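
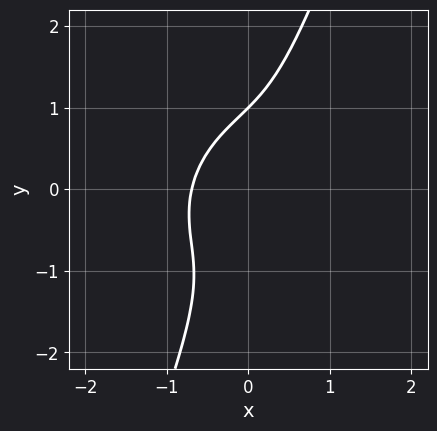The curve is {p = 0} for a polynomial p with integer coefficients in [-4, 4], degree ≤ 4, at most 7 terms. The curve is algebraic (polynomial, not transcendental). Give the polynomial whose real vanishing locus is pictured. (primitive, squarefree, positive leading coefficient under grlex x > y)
3*x^3 - 2*x^2*y + 3*x*y^2 - y^3 + 1

First, deg p = 3.
Next, observable constraints: it meets the y-axis at y = 1 (among the integer gridlines).
Finally, putting this together gives p.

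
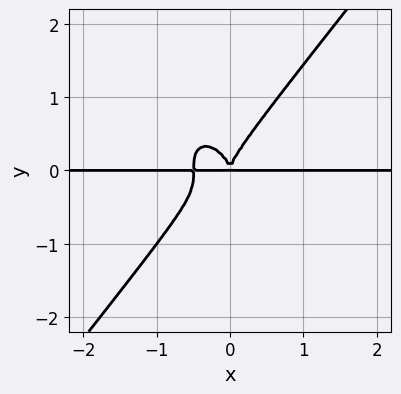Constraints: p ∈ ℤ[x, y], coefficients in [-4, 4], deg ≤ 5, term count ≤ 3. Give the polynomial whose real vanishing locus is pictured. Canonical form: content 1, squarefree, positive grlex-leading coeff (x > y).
2*x^3*y - y^4 + x^2*y

Degree: no degree-3 curve has this shape, so deg p = 4.
Reading off the gridlines: the visible x-axis segment lies entirely on the curve.
Matching integer coefficients to the picture gives p.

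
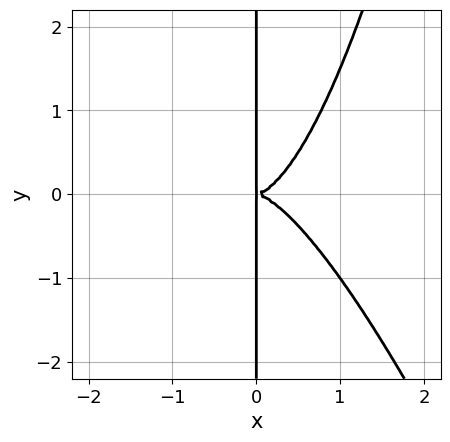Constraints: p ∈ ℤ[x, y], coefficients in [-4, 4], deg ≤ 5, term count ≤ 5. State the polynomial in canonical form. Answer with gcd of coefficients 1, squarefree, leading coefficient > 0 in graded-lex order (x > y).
3*x^4 + x^3*y - 2*x*y^2

The degree is 4 — no degree-3 curve has this shape.
Against the integer gridlines: every point of the y-axis in the box is on the curve.
Fitting integer coefficients to these (and the overall shape) gives p.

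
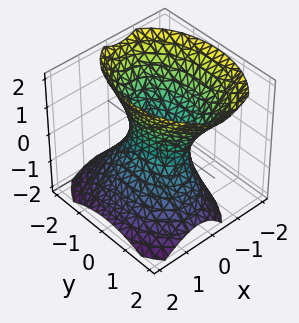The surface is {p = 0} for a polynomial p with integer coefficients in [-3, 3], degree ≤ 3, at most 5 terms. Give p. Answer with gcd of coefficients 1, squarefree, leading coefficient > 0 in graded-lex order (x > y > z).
2*x^2 + x*z + y^2 - z^2 - 1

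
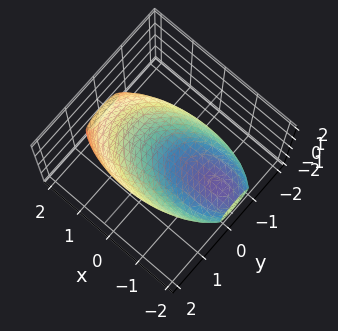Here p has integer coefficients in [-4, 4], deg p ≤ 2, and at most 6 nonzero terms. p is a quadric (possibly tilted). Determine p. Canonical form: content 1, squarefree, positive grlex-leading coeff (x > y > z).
The degree is 2 — no degree-1 surface has this shape.
Putting this together gives p.

x^2 + 2*x*z + 2*y^2 + 2*z^2 - 3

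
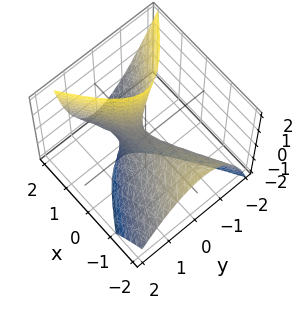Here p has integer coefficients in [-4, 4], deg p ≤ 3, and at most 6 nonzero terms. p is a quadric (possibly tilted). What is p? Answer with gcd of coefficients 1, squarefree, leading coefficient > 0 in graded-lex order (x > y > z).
1. deg p = 2.
2. Checking where it meets the axes: it meets the x-axis at x = 0 (among the integer gridlines); it meets the y-axis at y = 0 (among the integer gridlines).
3. Solving for integer coefficients yields p as stated.

x^2 + 2*x*z - 3*y^2 - y*z - z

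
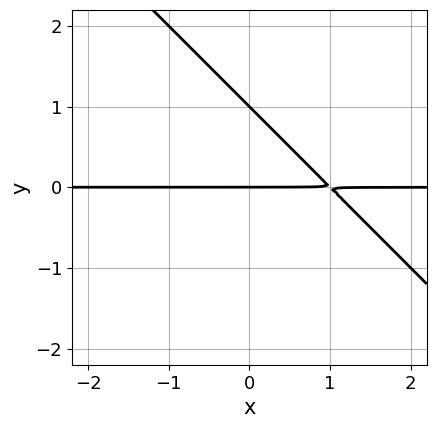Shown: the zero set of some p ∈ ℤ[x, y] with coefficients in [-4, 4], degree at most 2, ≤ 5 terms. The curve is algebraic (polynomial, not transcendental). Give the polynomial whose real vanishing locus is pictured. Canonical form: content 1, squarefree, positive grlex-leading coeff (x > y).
(a) The degree is 2 — the shape is more complex than any degree-1 curve.
(b) From the visible intercepts: every point of the x-axis in the box is on the curve; among the integer gridlines, it crosses the y-axis at y ∈ {0, 1}.
(c) These observations pin down the coefficients.

x*y + y^2 - y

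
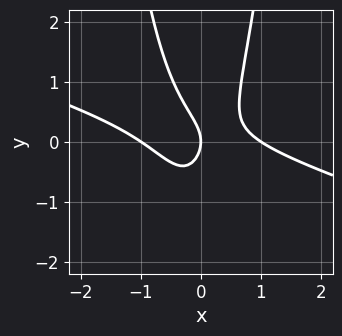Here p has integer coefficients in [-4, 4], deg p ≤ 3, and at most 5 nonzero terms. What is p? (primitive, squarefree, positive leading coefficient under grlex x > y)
x^3 + 3*x^2*y - y^2 - x

(a) The degree is 3 — the shape is more complex than any degree-2 curve.
(b) Against the integer gridlines: the x-axis gridline crossings are at x ∈ {-1, 0, 1}; one y-axis crossing is at y = 0.
(c) These observations pin down the coefficients.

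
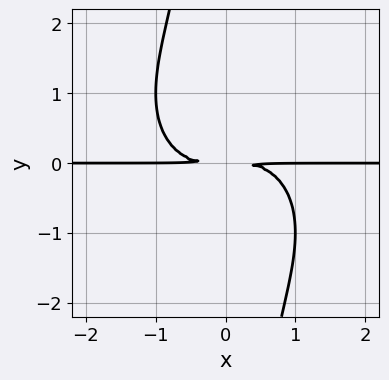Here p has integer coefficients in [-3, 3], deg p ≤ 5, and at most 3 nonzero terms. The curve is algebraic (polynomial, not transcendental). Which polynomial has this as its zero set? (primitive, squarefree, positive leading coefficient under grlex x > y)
x^3*y + x*y^3 + 2*y^2

First, the degree is 4 — no degree-3 curve has this shape.
Then, against the integer gridlines: every point of the x-axis in the box is on the curve.
Finally, putting this together gives p.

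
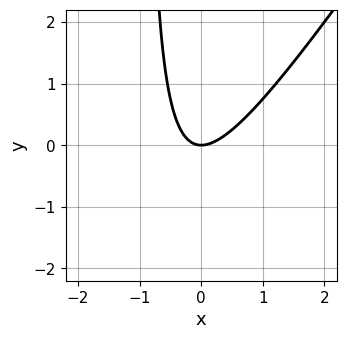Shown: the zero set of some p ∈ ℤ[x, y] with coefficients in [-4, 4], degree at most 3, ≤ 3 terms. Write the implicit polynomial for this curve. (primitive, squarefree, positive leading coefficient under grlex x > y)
Degree: a generic line meets the curve in up to 2 points, so deg p = 2.
From the axis intercepts and sections: one x-axis crossing is at x = 0; one y-axis crossing is at y = 0.
Putting this together gives p.

3*x^2 - 2*x*y - 2*y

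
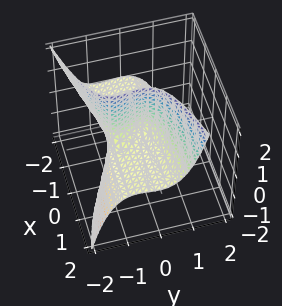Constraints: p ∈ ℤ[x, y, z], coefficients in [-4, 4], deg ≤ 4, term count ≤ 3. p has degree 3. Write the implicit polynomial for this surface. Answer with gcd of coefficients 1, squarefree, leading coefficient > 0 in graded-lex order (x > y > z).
Degree: no degree-2 surface has this shape, so deg p = 3.
Reading off the gridlines: it crosses the y-axis at the gridline y = -1; every point of the z-axis in the box is on the surface; the visible x-axis segment lies entirely on the surface.
Matching integer coefficients to the picture gives p.

y^3 - x*z + y^2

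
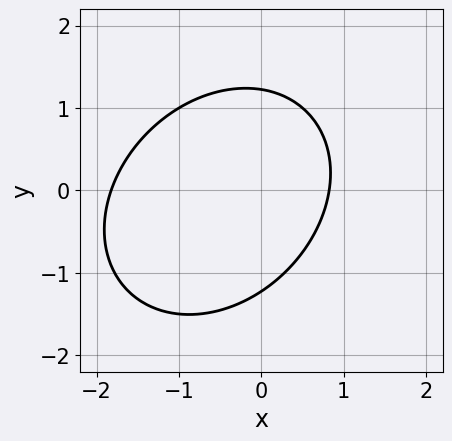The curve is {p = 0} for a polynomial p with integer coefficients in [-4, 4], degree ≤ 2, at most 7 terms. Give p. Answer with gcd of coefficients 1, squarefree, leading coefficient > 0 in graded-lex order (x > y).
Degree: no degree-1 curve has this shape, so deg p = 2.
Putting this together gives p.

2*x^2 - x*y + 2*y^2 + 2*x - 3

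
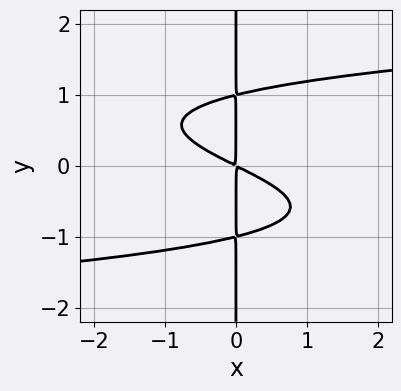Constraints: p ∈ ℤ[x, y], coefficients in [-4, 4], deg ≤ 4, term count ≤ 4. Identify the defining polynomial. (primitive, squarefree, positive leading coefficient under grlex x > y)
2*x*y^3 - x^2 - 2*x*y

deg p = 4. The shape is more complex than any degree-3 curve.
Reading off the gridlines: every point of the y-axis in the box is on the curve.
Matching integer coefficients to the picture gives p.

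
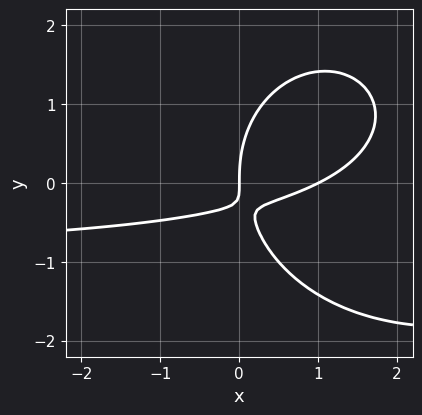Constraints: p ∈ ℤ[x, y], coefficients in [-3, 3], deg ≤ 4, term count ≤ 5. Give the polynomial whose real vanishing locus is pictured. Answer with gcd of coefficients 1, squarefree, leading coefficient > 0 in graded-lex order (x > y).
(a) Degree: the shape is more complex than any degree-2 curve, so deg p = 3.
(b) From the axis intercepts and sections: the x-axis gridline crossings are at x ∈ {0, 1}; it meets the y-axis at y = 0 (among the integer gridlines).
(c) Assembling these constraints gives the stated polynomial.

x^2*y + y^3 + x^2 - 3*x*y - x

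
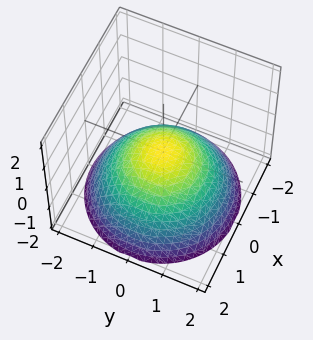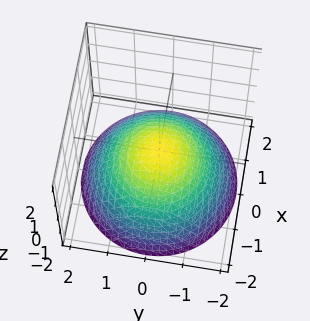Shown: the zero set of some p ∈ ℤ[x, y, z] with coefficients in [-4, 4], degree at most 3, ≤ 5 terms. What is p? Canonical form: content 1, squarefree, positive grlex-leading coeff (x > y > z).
x^2 + y^2 + 2*z

(a) The degree is 2 — a single bowl opening along one axis; a quadric.
(b) Symmetries: rotational symmetry about the z-axis ⇒ p depends on x, y only through x² + y².
(c) From the axis intercepts and sections: one x-axis crossing is at x = 0; a circular section at z = -1 has radius between 1 and 2.
(d) Matching integer coefficients to the picture gives p.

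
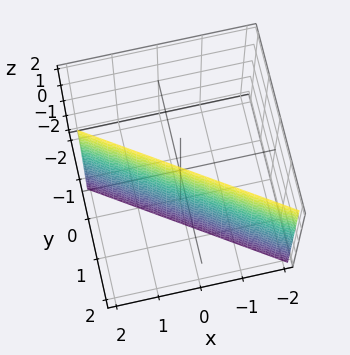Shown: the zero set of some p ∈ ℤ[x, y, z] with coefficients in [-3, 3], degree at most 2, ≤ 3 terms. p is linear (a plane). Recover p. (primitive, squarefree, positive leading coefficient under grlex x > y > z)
2*x + 3*y - 2

1. deg p = 1.
2. Reading off the gridlines: one x-axis crossing is at x = 1; the surface avoids every integer z-axis point in the box.
3. Putting this together gives p.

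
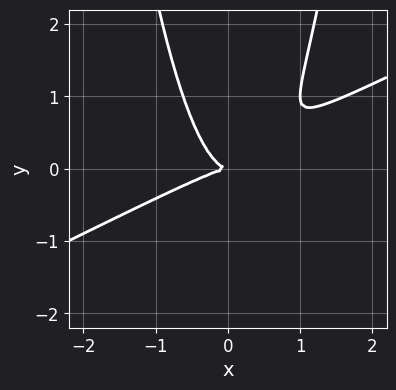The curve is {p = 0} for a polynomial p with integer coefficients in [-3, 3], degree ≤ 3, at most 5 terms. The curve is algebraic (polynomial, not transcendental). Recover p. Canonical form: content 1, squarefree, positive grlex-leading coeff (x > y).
x^3 - 2*x^2*y + y^2

1. Degree: no degree-2 curve has this shape, so deg p = 3.
2. Reading off the gridlines: it meets the y-axis at y = 0 (among the integer gridlines); one x-axis crossing is at x = 0.
3. These observations pin down the coefficients.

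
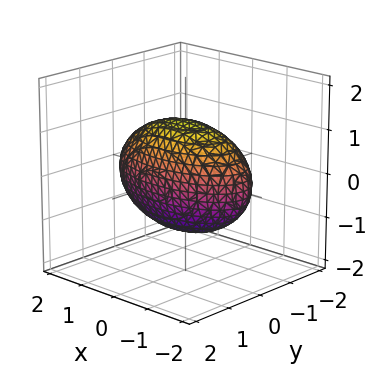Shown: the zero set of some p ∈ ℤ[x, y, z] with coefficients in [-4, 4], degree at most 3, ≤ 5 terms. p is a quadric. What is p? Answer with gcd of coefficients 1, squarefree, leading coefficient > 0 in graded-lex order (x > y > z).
x^2 + 3*y^2 + 2*z^2 - 3

First, degree: bounded and convex; a quadric, so deg p = 2.
Then, symmetries: mirror symmetry y ↦ −y ⇒ only even powers of y; the x ↦ −x reflection is a symmetry, so x appears only in even powers; mirror symmetry z ↦ −z ⇒ only even powers of z.
Then, against the integer gridlines: the y-axis gridline crossings are at y ∈ {-1, 1}.
Finally, together with the visible shape, these determine p as stated.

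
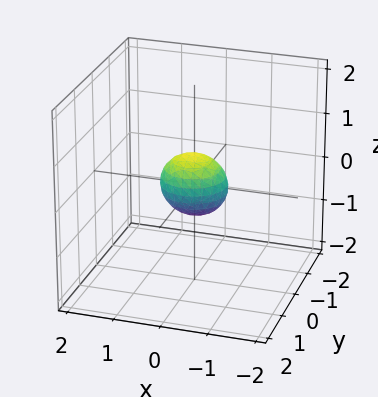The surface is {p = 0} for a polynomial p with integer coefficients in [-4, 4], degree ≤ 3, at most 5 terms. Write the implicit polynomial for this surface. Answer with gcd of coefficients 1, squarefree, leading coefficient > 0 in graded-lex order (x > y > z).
(a) deg p = 2. A generic line meets the surface in up to 2 points.
(b) The integer polynomial consistent with all of this is the stated p.

2*x^2 + 2*y^2 - y*z + 2*z^2 - 1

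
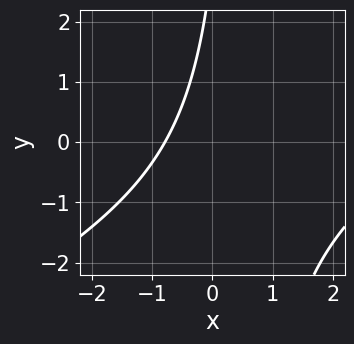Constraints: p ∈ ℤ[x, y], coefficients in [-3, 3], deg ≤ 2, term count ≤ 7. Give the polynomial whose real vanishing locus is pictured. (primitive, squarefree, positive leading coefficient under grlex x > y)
x^2 - 2*x*y - 3*x + y - 3

The degree is 2 — a generic line meets the curve in up to 2 points.
Observable constraints: the curve avoids every integer y-axis point in the box.
Solving for integer coefficients yields p as stated.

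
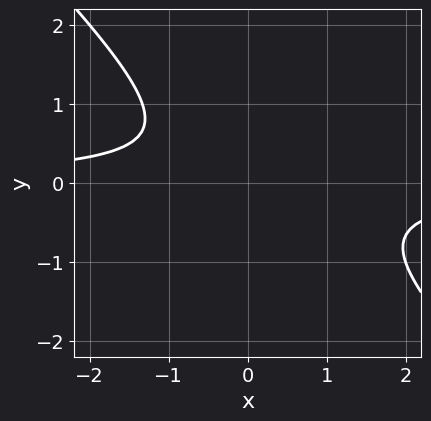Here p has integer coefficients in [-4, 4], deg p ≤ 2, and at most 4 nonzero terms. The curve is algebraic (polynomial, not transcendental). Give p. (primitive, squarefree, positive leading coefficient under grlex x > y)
3*x*y + 3*y^2 - y + 2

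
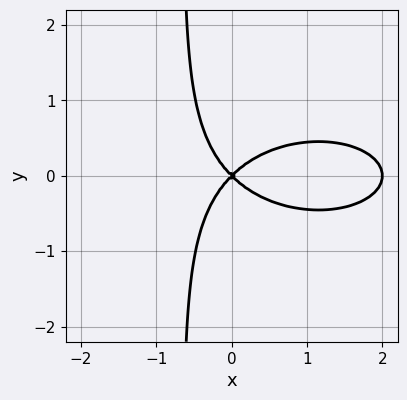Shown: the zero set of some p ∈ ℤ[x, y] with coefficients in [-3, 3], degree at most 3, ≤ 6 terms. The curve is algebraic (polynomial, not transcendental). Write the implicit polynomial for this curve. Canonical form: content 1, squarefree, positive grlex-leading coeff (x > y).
x^3 + 3*x*y^2 - 2*x^2 + 2*y^2

First, the degree is 3 — no degree-2 curve has this shape.
Then, symmetries: mirror symmetry y ↦ −y ⇒ only even powers of y.
Next, from the axis intercepts and sections: the x-axis gridline crossings are at x ∈ {0, 2}; it meets the y-axis at y = 0 (among the integer gridlines).
Finally, fitting integer coefficients to these (and the overall shape) gives p.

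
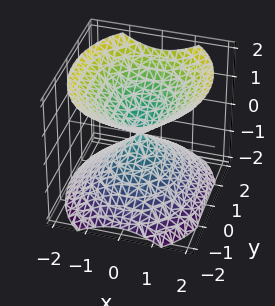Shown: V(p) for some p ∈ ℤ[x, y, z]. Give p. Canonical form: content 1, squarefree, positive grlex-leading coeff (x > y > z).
3*x^2 + 2*y^2 - 3*z^2

First, I count 2 distinct pieces. They look like related sheets of one shape, so recover p as a whole.
Next, the degree is 2 — a double cone through the origin; a quadric.
Then, symmetries: the z ↦ −z reflection is a symmetry, so z appears only in even powers; it's symmetric under y → −y, forcing even powers of y; it's symmetric under x → −x, forcing even powers of x.
Then, observable constraints: it crosses the x-axis at the gridline x = 0; one z-axis crossing is at z = 0.
Finally, together with the visible shape, these determine p as stated.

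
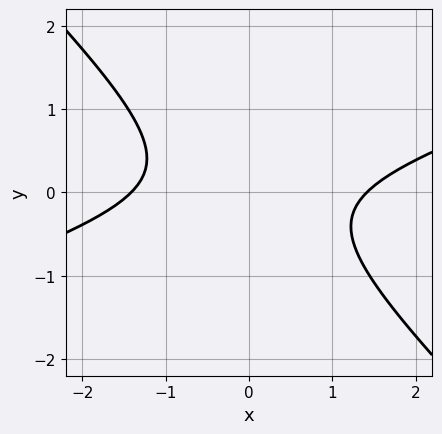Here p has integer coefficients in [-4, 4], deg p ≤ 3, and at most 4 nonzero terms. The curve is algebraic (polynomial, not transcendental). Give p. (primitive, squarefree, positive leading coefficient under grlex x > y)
First, the degree is 2 — the shape is more complex than any degree-1 curve.
Then, from the visible intercepts: the curve avoids every integer y-axis point in the box.
Finally, these observations pin down the coefficients.

x^2 - 2*x*y - 3*y^2 - 2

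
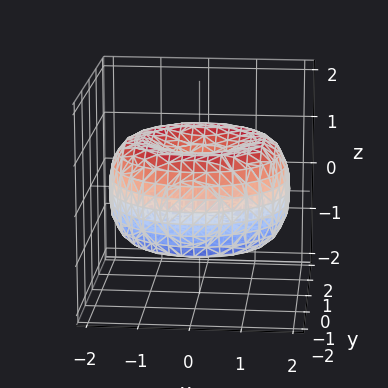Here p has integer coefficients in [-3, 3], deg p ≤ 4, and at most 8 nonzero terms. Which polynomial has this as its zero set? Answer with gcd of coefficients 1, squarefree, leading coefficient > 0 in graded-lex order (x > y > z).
x^4 + 2*x^2*y^2 + y^4 - 3*x^2 - 3*y^2 + 3*z^2 - 1

(a) deg p = 4. A generic line meets the surface in up to 4 points.
(b) By symmetry, the z-axis is an axis of rotation, so x and y enter only as x² + y².
(c) Checking where it meets the axes: a circular section at z = 1 has radius exactly 1.
(d) The integer polynomial consistent with all of this is the stated p.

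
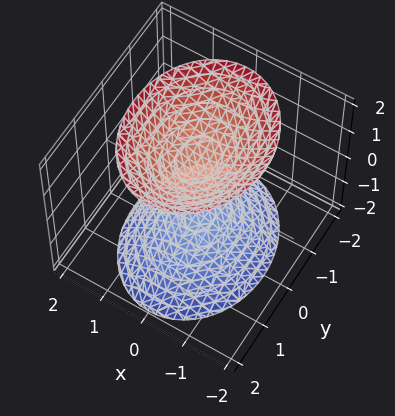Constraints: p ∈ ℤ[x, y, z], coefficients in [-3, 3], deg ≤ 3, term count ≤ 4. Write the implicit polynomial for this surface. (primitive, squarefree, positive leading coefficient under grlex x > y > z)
1. I count 2 distinct pieces. They look like related sheets of one shape, so recover p as a whole.
2. The degree is 2 — two separate bowl-shaped sheets opening away from each other; a quadric.
3. Symmetries: the y ↦ −y reflection is a symmetry, so y appears only in even powers; the x ↦ −x reflection is a symmetry, so x appears only in even powers; mirror symmetry z ↦ −z ⇒ only even powers of z.
4. From the visible intercepts: no y-intercept at any integer in the box; the surface avoids every integer x-axis point in the box; among the integer gridlines, it crosses the z-axis at z ∈ {-1, 1}.
5. These observations pin down the coefficients.

3*x^2 + 2*y^2 - 2*z^2 + 2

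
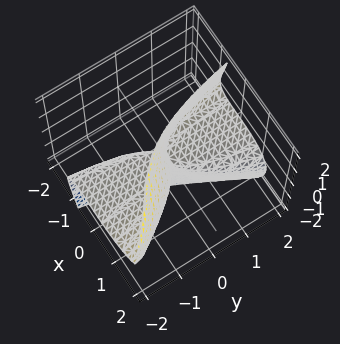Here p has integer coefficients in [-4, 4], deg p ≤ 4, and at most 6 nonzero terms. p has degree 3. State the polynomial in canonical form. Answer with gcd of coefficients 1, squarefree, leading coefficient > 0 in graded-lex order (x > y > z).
1. Degree: a generic line meets the surface in up to 3 points, so deg p = 3.
2. Reading off the gridlines: the visible y-axis segment lies entirely on the surface; it crosses the x-axis at the gridline x = 0; every point of the z-axis in the box is on the surface.
3. These observations pin down the coefficients.

x^3 - x^2*z + x*y*z + 2*x*z^2 + 2*y*z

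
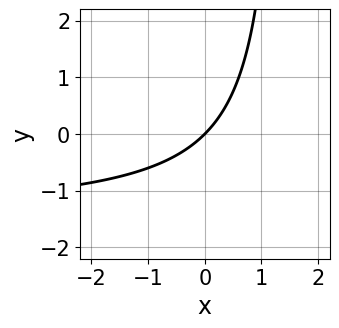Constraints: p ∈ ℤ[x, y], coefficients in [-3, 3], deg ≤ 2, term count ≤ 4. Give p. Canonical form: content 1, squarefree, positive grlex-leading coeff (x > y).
First, degree: no degree-1 curve has this shape, so deg p = 2.
Next, reading off the gridlines: one x-axis crossing is at x = 0; it meets the y-axis at y = 0 (among the integer gridlines).
Finally, matching integer coefficients to the picture gives p.

2*x*y + 3*x - 3*y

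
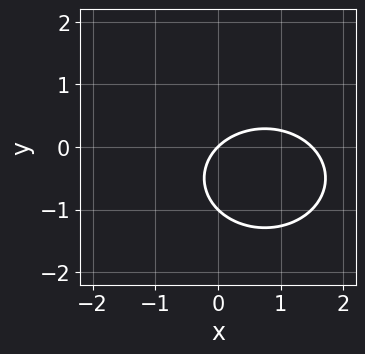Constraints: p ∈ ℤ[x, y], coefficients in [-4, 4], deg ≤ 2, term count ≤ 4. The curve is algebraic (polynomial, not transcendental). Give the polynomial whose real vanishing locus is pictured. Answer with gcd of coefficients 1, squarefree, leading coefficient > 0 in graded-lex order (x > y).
2*x^2 + 3*y^2 - 3*x + 3*y

(a) Degree: no degree-1 curve has this shape, so deg p = 2.
(b) From the visible intercepts: the y-axis gridline crossings are at y ∈ {-1, 0}; it meets the x-axis at x = 0 (among the integer gridlines).
(c) Matching integer coefficients to the picture gives p.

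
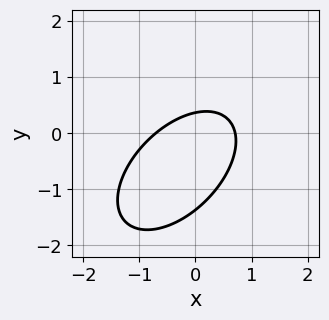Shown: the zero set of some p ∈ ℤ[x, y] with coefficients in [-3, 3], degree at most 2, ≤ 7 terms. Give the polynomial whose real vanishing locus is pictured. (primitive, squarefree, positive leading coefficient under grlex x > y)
The degree is 2 — a generic line meets the curve in up to 2 points.
Putting this together gives p.

2*x^2 - 2*x*y + 2*y^2 + 2*y - 1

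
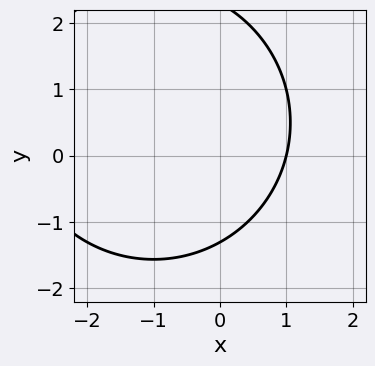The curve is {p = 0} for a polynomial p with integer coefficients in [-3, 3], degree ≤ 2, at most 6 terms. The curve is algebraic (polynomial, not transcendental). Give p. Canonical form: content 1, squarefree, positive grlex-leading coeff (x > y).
x^2 + y^2 + 2*x - y - 3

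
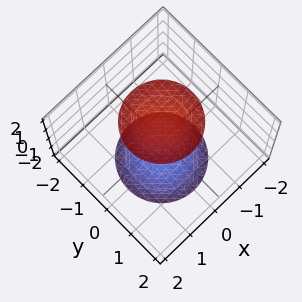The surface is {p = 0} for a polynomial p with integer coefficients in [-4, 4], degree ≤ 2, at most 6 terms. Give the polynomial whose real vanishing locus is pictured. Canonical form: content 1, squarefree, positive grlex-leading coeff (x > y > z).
x^2 + y^2 - z^2 + 3

First, there are 2 components.
Next, degree: two sheets facing apart; a quadric, so deg p = 2.
Then, symmetries: mirror symmetry z ↦ −z ⇒ only even powers of z; every cross-section ⟂ z is a circle, so x, y appear only via x² + y².
Next, from the axis intercepts and sections: no x-intercept at any integer in the box; a circular section at z = -2 has radius exactly 1; the surface avoids every integer y-axis point in the box.
Finally, solving for integer coefficients yields p as stated.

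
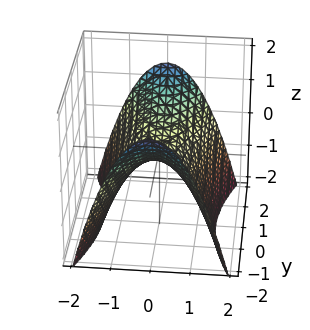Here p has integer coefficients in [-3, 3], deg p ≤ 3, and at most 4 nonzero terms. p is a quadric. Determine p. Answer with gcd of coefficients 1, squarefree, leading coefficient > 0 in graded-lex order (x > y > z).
1. deg p = 2. A hyperbolic paraboloid; a quadric.
2. Symmetries: it's symmetric under y → −y, forcing even powers of y; the x ↦ −x reflection is a symmetry, so x appears only in even powers.
3. From the visible intercepts: it meets the x-axis at x = 0 (among the integer gridlines); it crosses the y-axis at the gridline y = 0.
4. The integer polynomial consistent with all of this is the stated p.

3*x^2 - y^2 + 3*z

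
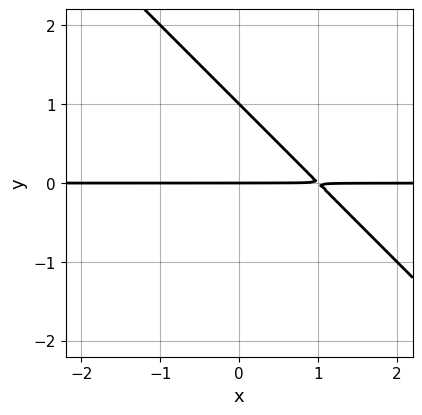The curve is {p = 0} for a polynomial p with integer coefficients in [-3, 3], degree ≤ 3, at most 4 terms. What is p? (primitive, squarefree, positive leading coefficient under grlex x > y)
x*y + y^2 - y

First, degree: a generic line meets the curve in up to 2 points, so deg p = 2.
Next, checking where it meets the axes: the y-axis gridline crossings are at y ∈ {0, 1}; every point of the x-axis in the box is on the curve.
Finally, matching integer coefficients to the picture gives p.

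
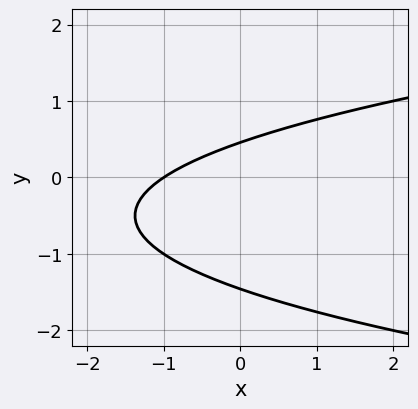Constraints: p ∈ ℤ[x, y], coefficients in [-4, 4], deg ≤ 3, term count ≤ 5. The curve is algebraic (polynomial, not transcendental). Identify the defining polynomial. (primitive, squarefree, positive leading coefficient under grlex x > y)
3*y^2 - 2*x + 3*y - 2

deg p = 2. A generic line meets the curve in up to 2 points.
From the axis intercepts and sections: it crosses the x-axis at the gridline x = -1.
Matching integer coefficients to the picture gives p.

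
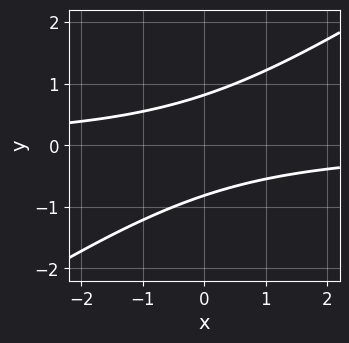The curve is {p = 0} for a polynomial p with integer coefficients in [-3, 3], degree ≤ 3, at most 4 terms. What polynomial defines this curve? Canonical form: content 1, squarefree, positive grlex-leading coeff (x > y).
1. The degree is 2 — the shape is more complex than any degree-1 curve.
2. Reading off the gridlines: the curve avoids every integer x-axis point in the box.
3. Assembling these constraints gives the stated polynomial.

2*x*y - 3*y^2 + 2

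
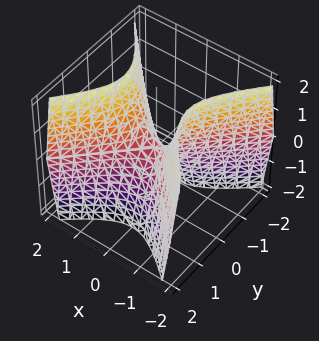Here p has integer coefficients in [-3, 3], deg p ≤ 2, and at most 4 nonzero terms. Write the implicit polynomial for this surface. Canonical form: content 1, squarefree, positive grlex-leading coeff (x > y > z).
2*x^2 - 2*y^2 - z

First, deg p = 2. A saddle surface; a quadric.
Then, symmetries: the x ↦ −x reflection is a symmetry, so x appears only in even powers; it's symmetric under y → −y, forcing even powers of y.
Then, observable constraints: one y-axis crossing is at y = 0; it meets the z-axis at z = 0 (among the integer gridlines).
Finally, matching integer coefficients to the picture gives p.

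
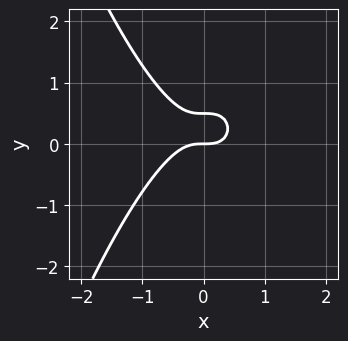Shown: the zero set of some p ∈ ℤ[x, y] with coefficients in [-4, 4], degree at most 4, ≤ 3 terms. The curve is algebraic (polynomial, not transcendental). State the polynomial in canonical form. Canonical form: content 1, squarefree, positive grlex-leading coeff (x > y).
deg p = 3.
Observable constraints: it crosses the x-axis at the gridline x = 0; it crosses the y-axis at the gridline y = 0.
Putting this together gives p.

2*x^3 + 2*y^2 - y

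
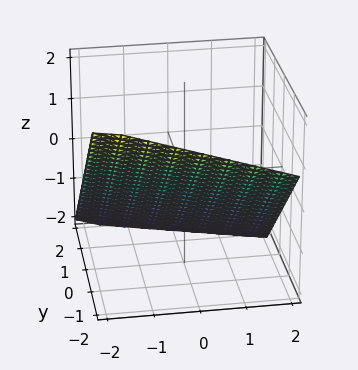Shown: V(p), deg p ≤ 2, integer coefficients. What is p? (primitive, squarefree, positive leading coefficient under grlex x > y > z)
x + 3*y + 3*z + 2

The degree is 1 — every cross-section is a straight line — this is a plane.
Reading off the gridlines: it crosses the x-axis at the gridline x = -2.
Assembling these constraints gives the stated polynomial.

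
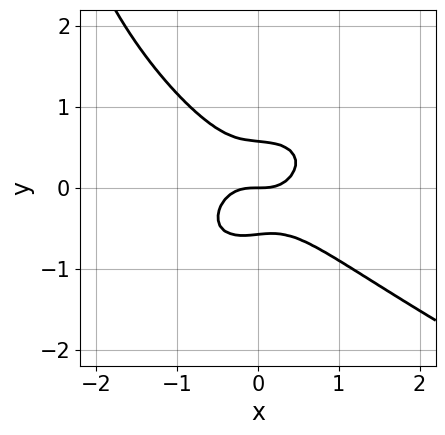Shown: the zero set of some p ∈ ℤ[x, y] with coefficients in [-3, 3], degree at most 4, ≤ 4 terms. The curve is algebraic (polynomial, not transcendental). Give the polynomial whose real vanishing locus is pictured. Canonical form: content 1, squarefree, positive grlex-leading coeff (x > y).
The degree is 4 — no degree-3 curve has this shape.
Checking where it meets the axes: one y-axis crossing is at y = 0; it crosses the x-axis at the gridline x = 0.
Putting this together gives p.

x*y^3 + 2*x^3 + 3*y^3 - y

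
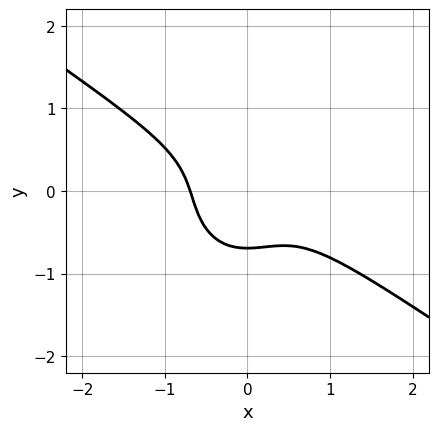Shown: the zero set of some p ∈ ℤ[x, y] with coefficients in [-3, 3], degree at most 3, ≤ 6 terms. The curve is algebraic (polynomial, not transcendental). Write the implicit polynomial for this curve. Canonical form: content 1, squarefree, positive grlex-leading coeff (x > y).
3*x^3 + 3*x^2*y + 3*y^3 + 1

1. The degree is 3 — no degree-2 curve has this shape.
2. Putting this together gives p.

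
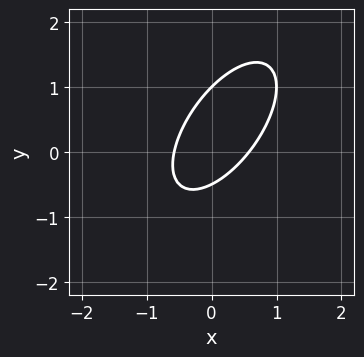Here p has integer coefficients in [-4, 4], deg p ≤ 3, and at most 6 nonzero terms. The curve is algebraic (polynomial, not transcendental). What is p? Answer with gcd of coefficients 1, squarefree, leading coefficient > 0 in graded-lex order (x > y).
(a) deg p = 2.
(b) Observable constraints: it crosses the y-axis at the gridline y = 1.
(c) The integer polynomial consistent with all of this is the stated p.

3*x^2 - 3*x*y + 2*y^2 - y - 1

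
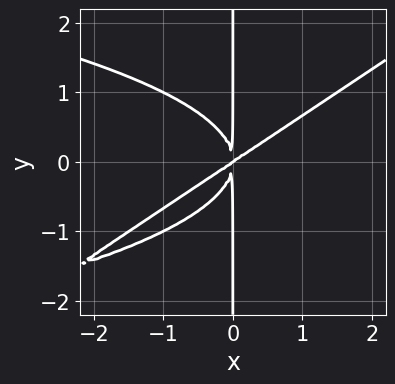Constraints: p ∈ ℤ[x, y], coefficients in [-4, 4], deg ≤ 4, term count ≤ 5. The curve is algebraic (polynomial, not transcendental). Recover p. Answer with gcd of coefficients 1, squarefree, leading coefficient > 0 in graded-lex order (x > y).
2*x^2*y^2 - 3*x*y^3 + 2*x^3 - 3*x^2*y

1. Degree: a generic line meets the curve in up to 4 points, so deg p = 4.
2. Observable constraints: one x-axis crossing is at x = 0; every point of the y-axis in the box is on the curve.
3. The integer polynomial consistent with all of this is the stated p.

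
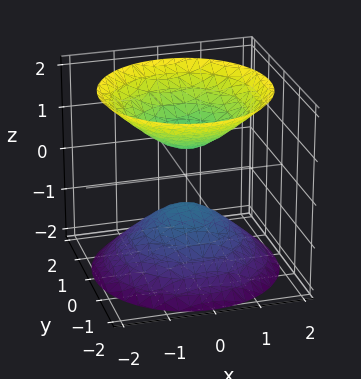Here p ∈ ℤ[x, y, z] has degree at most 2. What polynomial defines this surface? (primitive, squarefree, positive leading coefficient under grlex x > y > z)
(a) I count 2 distinct pieces. They look like related sheets of one shape, so recover p as a whole.
(b) Degree: two separate bowl-shaped sheets opening away from each other; a quadric, so deg p = 2.
(c) Symmetries: every cross-section ⟂ z is a circle, so x, y appear only via x² + y²; it's symmetric under z → −z, forcing even powers of z.
(d) Against the integer gridlines: a circular section at z = 2 has radius between 1 and 2; no y-intercept at any integer in the box; it misses every integer gridline on the x-axis.
(e) The integer polynomial consistent with all of this is the stated p.

2*x^2 + 2*y^2 - 2*z^2 + 1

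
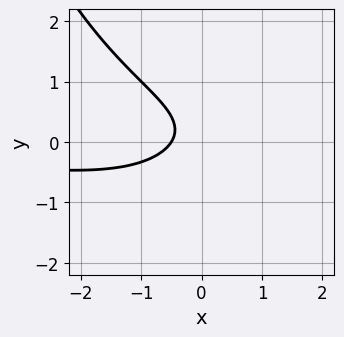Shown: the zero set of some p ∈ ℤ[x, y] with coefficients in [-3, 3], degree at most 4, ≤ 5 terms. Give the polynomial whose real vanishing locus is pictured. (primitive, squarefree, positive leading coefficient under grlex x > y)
1. Degree: a generic line meets the curve in up to 3 points, so deg p = 3.
2. From the axis intercepts and sections: the curve avoids every integer y-axis point in the box.
3. Assembling these constraints gives the stated polynomial.

x^2*y - 3*y^2 - 2*x + y - 1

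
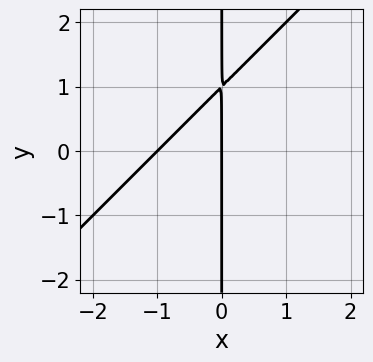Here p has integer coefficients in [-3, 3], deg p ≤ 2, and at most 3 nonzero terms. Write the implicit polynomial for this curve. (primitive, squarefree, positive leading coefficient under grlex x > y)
x^2 - x*y + x

1. deg p = 2. A generic line meets the curve in up to 2 points.
2. Reading off the gridlines: among the integer gridlines, it crosses the x-axis at x ∈ {-1, 0}; every point of the y-axis in the box is on the curve.
3. The integer polynomial consistent with all of this is the stated p.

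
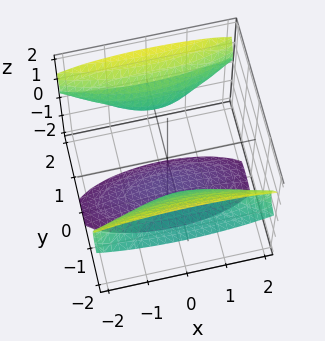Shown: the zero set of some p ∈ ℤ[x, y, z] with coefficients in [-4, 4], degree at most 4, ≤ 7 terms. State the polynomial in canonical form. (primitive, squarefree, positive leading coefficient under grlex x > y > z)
3*y^2*z - 2*z^3 - x^2 - 3*z^2 - 1

(a) There are 3 components.
(b) deg p = 3.
(c) Checking where it meets the axes: no y-intercept at any integer in the box; no x-intercept at any integer in the box.
(d) Together with the visible shape, these determine p as stated.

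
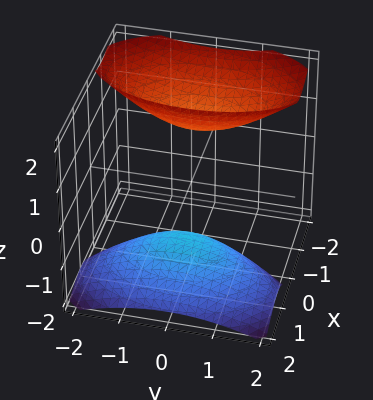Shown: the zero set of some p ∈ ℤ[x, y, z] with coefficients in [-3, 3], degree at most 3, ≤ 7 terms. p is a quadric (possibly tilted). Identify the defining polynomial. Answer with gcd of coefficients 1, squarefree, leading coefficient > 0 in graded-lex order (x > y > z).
3*x^2 + 3*x*z + y^2 - z^2 + 2

First, the picture has 2 separate pieces.
Next, the degree is 2 — the shape is more complex than any degree-1 surface.
Next, from the visible intercepts: no y-intercept at any integer in the box; the surface avoids every integer x-axis point in the box.
Finally, matching integer coefficients to the picture gives p.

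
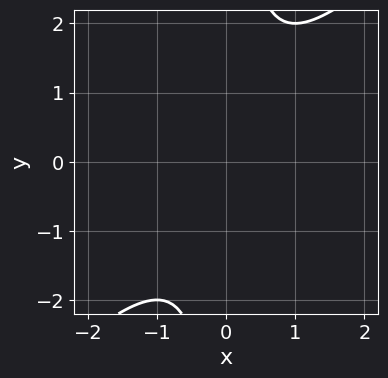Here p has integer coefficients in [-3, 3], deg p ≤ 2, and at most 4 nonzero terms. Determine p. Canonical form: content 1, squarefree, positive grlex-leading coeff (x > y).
First, deg p = 2. The shape is more complex than any degree-1 curve.
Next, against the integer gridlines: no y-intercept at any integer in the box; no x-intercept at any integer in the box.
Finally, assembling these constraints gives the stated polynomial.

x^2 - x*y + 1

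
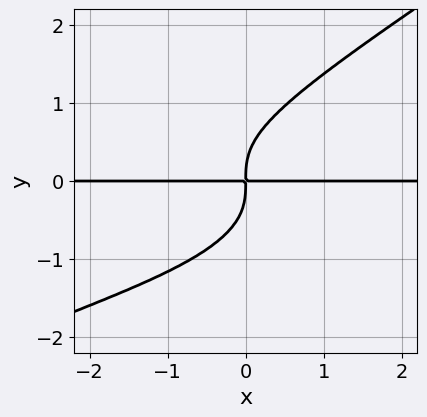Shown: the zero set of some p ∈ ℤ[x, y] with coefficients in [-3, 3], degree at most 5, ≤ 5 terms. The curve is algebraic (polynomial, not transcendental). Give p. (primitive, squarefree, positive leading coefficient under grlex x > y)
2*x*y^3 - 3*y^4 + x^2*y + 3*x*y

The degree is 4 — a generic line meets the curve in up to 4 points.
Reading off the gridlines: the visible x-axis segment lies entirely on the curve.
The integer polynomial consistent with all of this is the stated p.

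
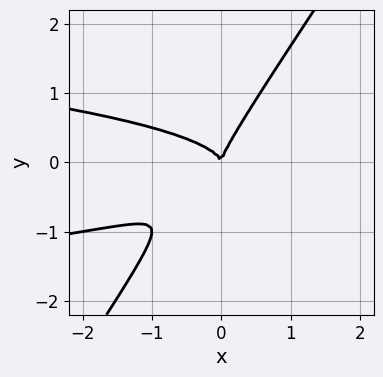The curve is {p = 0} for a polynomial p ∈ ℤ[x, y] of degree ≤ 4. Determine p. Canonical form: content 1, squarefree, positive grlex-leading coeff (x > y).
3*x*y^2 - 2*y^3 + x^2

1. The degree is 3 — a generic line meets the curve in up to 3 points.
2. From the axis intercepts and sections: it crosses the x-axis at the gridline x = 0; one y-axis crossing is at y = 0.
3. The integer polynomial consistent with all of this is the stated p.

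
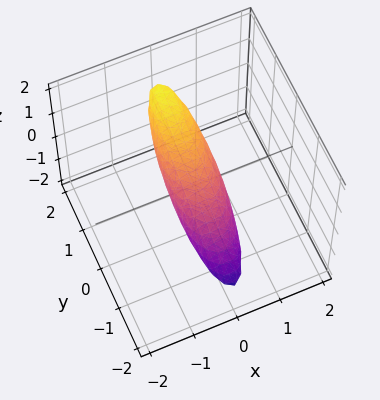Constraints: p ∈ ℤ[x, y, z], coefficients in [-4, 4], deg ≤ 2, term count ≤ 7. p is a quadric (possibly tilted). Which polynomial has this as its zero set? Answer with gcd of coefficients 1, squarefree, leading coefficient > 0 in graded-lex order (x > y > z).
First, degree: no degree-1 surface has this shape, so deg p = 2.
Then, reading off the gridlines: the y-axis gridline crossings are at y ∈ {-1, 1}.
Finally, the integer polynomial consistent with all of this is the stated p.

3*x^2 + y^2 - 3*y*z + 3*z^2 - 1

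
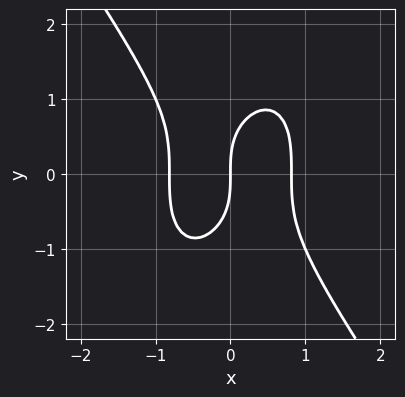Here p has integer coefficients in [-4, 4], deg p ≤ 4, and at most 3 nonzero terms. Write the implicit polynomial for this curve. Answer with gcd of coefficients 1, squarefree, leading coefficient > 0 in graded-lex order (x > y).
First, degree: the shape is more complex than any degree-2 curve, so deg p = 3.
Then, from the axis intercepts and sections: one x-axis crossing is at x = 0; one y-axis crossing is at y = 0.
Finally, fitting integer coefficients to these (and the overall shape) gives p.

3*x^3 + y^3 - 2*x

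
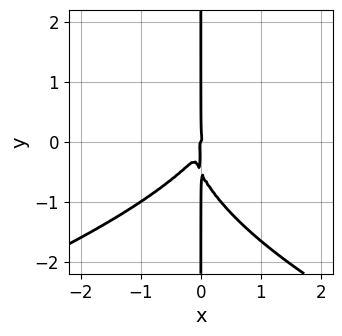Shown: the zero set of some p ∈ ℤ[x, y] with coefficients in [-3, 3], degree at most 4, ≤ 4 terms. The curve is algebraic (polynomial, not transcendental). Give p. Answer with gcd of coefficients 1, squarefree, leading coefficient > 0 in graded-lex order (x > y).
2*x*y^3 + 3*x^3 - 2*x^2*y + x*y^2

The degree is 4 — a generic line meets the curve in up to 4 points.
From the axis intercepts and sections: it crosses the x-axis at the gridline x = 0; the visible y-axis segment lies entirely on the curve.
These observations pin down the coefficients.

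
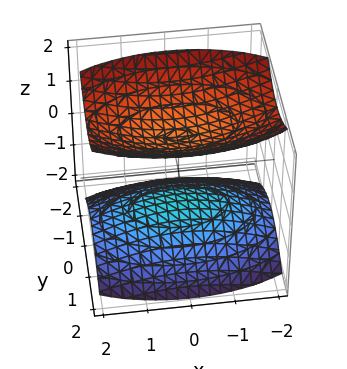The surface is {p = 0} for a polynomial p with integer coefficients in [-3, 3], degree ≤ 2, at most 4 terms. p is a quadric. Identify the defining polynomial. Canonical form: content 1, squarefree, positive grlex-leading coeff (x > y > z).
x^2 + 3*y^2 - 3*z^2 + 3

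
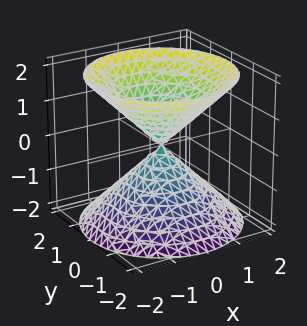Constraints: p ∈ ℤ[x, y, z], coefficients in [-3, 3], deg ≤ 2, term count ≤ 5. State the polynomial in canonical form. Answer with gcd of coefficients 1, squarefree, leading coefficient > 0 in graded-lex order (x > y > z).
There are 2 components.
Degree: two nappes meeting at a single point; a quadric, so deg p = 2.
Symmetries: the z-axis is an axis of rotation, so x and y enter only as x² + y²; the z ↦ −z reflection is a symmetry, so z appears only in even powers.
From the visible intercepts: one z-axis crossing is at z = 0; a circular section at z = -1 has radius exactly 1.
The integer polynomial consistent with all of this is the stated p.

x^2 + y^2 - z^2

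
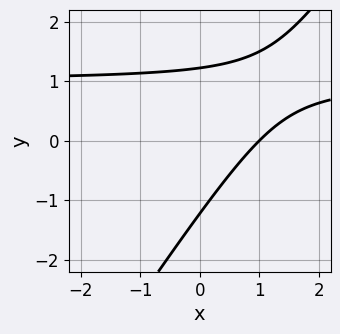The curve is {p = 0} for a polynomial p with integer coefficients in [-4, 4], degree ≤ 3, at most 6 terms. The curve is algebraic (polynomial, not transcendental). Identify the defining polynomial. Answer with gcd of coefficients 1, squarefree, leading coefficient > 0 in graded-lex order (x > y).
deg p = 2. No degree-1 curve has this shape.
From the visible intercepts: it meets the x-axis at x = 1 (among the integer gridlines).
These observations pin down the coefficients.

3*x*y - 2*y^2 - 3*x + 3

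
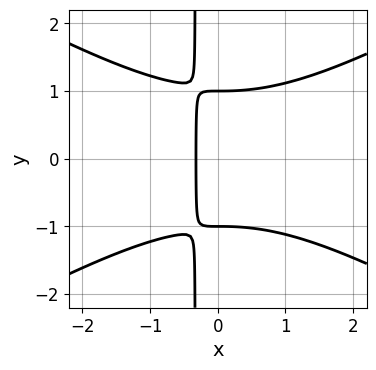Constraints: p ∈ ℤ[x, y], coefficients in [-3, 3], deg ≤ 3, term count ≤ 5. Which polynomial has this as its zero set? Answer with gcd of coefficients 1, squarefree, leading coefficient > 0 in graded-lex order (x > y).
x^3 - 3*x*y^2 - y^2 + 3*x + 1

1. Degree: a generic line meets the curve in up to 3 points, so deg p = 3.
2. Symmetries: the y ↦ −y reflection is a symmetry, so y appears only in even powers.
3. Observable constraints: the y-axis gridline crossings are at y ∈ {-1, 1}.
4. Together with the visible shape, these determine p as stated.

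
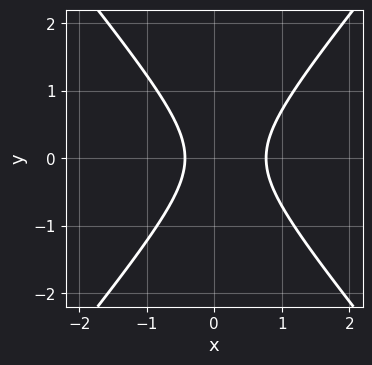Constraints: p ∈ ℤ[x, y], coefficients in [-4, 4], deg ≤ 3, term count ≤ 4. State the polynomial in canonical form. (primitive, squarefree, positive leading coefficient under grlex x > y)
1. deg p = 2. No degree-1 curve has this shape.
2. Symmetries: mirror symmetry y ↦ −y ⇒ only even powers of y.
3. Observable constraints: it misses every integer gridline on the y-axis.
4. These observations pin down the coefficients.

3*x^2 - 2*y^2 - x - 1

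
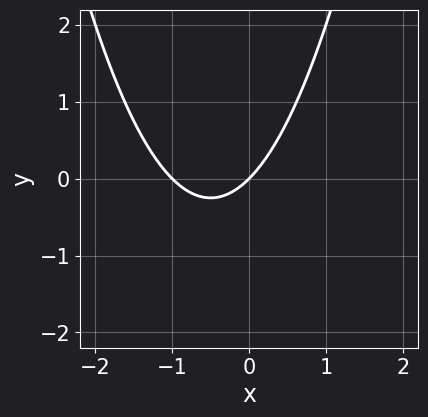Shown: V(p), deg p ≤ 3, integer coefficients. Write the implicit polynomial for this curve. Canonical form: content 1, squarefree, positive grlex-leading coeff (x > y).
First, deg p = 2.
Next, reading off the gridlines: one y-axis crossing is at y = 0; among the integer gridlines, it crosses the x-axis at x ∈ {-1, 0}.
Finally, matching integer coefficients to the picture gives p.

x^2 + x - y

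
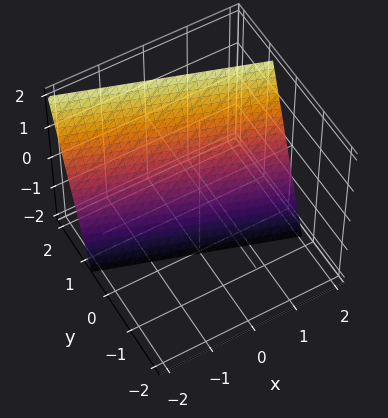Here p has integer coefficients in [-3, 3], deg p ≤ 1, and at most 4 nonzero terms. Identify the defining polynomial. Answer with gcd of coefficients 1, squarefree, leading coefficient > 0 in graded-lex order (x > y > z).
x + 3*y - z - 2

(a) The degree is 1 — the surface is flat (a plane).
(b) Observable constraints: it meets the x-axis at x = 2 (among the integer gridlines); one z-axis crossing is at z = -2.
(c) Putting this together gives p.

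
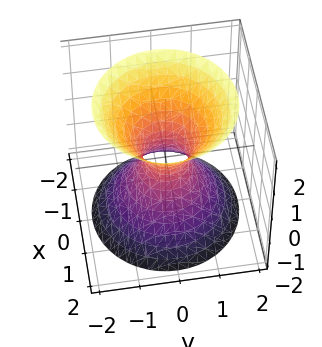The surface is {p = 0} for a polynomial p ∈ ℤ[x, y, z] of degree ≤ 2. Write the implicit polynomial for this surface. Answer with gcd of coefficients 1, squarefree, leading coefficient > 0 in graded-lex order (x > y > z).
3*x^2 + 3*y^2 - 2*z^2 - 1

deg p = 2. One connected sheet with a waist; a quadric.
Symmetries: rotational symmetry about the z-axis ⇒ p depends on x, y only through x² + y²; the z ↦ −z reflection is a symmetry, so z appears only in even powers.
From the visible intercepts: a circular section at z = -2 has radius between 1 and 2; the surface avoids every integer z-axis point in the box.
Assembling these constraints gives the stated polynomial.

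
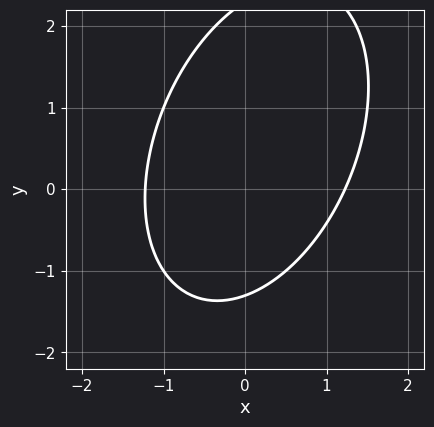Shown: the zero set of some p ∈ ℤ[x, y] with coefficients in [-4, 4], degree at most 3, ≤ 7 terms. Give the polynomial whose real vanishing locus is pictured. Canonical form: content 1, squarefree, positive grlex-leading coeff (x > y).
2*x^2 - x*y + y^2 - y - 3

The degree is 2 — no degree-1 curve has this shape.
Solving for integer coefficients yields p as stated.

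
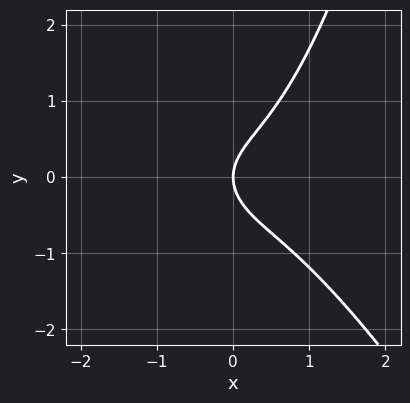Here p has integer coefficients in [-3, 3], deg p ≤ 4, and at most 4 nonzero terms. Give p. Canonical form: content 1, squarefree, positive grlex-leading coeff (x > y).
First, deg p = 3. The shape is more complex than any degree-2 curve.
Next, from the visible intercepts: it meets the x-axis at x = 0 (among the integer gridlines); it meets the y-axis at y = 0 (among the integer gridlines).
Finally, putting this together gives p.

2*x^3 + x^2*y - 2*y^2 + 2*x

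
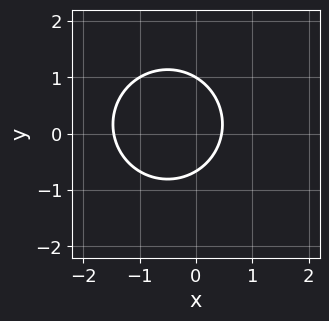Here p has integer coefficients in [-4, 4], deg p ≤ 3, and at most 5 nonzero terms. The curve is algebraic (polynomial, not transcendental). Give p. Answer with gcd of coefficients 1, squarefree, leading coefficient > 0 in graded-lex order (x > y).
(a) Degree: no degree-1 curve has this shape, so deg p = 2.
(b) Against the integer gridlines: it meets the y-axis at y = 1 (among the integer gridlines).
(c) Fitting integer coefficients to these (and the overall shape) gives p.

3*x^2 + 3*y^2 + 3*x - y - 2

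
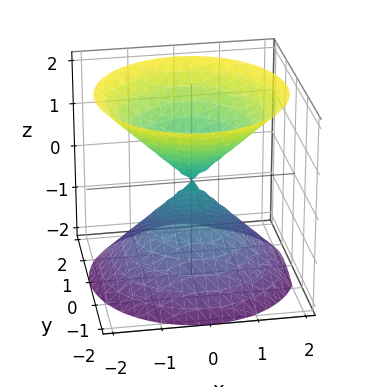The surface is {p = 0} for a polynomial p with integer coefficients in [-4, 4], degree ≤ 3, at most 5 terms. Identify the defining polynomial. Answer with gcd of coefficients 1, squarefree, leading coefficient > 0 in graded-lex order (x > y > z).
The picture has 2 separate pieces. Treating them together as one polynomial.
Degree: a double cone through the origin; a quadric, so deg p = 2.
Symmetries: every cross-section ⟂ z is a circle, so x, y appear only via x² + y²; mirror symmetry z ↦ −z ⇒ only even powers of z.
From the axis intercepts and sections: it meets the y-axis at y = 0 (among the integer gridlines); it crosses the x-axis at the gridline x = 0.
Together with the visible shape, these determine p as stated.

x^2 + y^2 - z^2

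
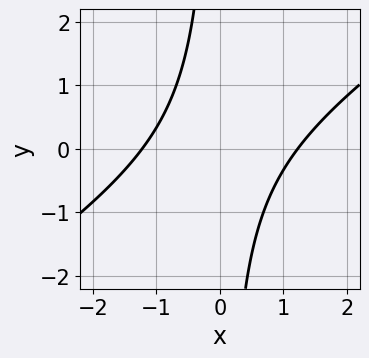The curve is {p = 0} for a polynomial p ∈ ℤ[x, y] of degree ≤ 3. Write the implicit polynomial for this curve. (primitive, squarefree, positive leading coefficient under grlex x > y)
2*x^2 - 3*x*y - 3

deg p = 2.
Checking where it meets the axes: it misses every integer gridline on the y-axis.
Together with the visible shape, these determine p as stated.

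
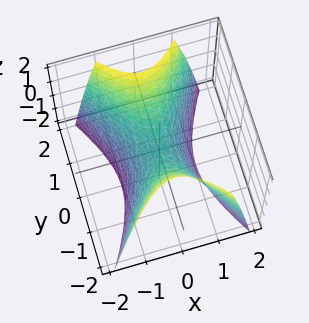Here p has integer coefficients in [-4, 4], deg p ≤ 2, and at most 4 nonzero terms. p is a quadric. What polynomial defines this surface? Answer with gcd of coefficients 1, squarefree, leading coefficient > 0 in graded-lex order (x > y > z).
2*x^2 - y^2 + z

deg p = 2.
Symmetries: mirror symmetry x ↦ −x ⇒ only even powers of x; mirror symmetry y ↦ −y ⇒ only even powers of y.
From the visible intercepts: one y-axis crossing is at y = 0; it meets the x-axis at x = 0 (among the integer gridlines); it meets the z-axis at z = 0 (among the integer gridlines).
Solving for integer coefficients yields p as stated.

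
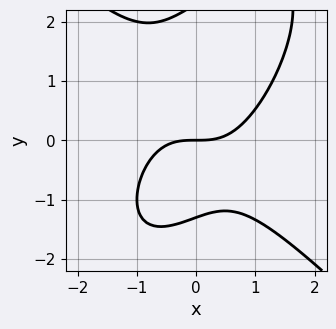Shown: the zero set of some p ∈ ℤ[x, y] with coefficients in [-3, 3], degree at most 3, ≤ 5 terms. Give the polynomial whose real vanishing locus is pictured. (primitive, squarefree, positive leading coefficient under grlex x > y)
First, deg p = 3. A generic line meets the curve in up to 3 points.
Then, observable constraints: it meets the y-axis at y = 0 (among the integer gridlines); it meets the x-axis at x = 0 (among the integer gridlines).
Finally, together with the visible shape, these determine p as stated.

2*x^3 - x*y^2 + y^3 - y^2 - 3*y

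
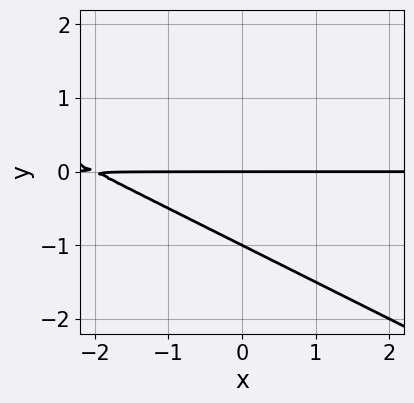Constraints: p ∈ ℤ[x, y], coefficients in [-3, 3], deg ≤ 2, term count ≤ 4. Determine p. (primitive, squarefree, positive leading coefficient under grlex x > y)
x*y + 2*y^2 + 2*y

First, the degree is 2 — no degree-1 curve has this shape.
Then, against the integer gridlines: every point of the x-axis in the box is on the curve; the y-axis gridline crossings are at y ∈ {-1, 0}.
Finally, assembling these constraints gives the stated polynomial.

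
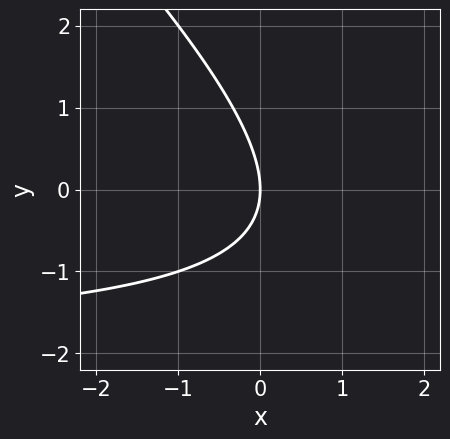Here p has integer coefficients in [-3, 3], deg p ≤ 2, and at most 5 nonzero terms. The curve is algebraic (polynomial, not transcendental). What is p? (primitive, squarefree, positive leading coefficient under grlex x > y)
x*y + y^2 + 2*x

First, degree: a generic line meets the curve in up to 2 points, so deg p = 2.
Then, observable constraints: it meets the y-axis at y = 0 (among the integer gridlines); it crosses the x-axis at the gridline x = 0.
Finally, assembling these constraints gives the stated polynomial.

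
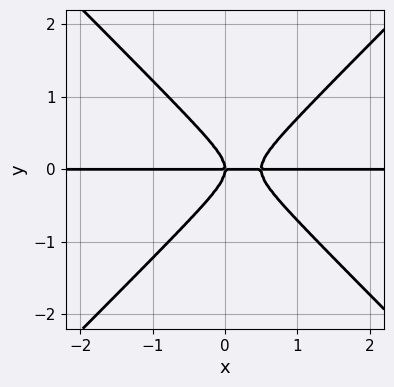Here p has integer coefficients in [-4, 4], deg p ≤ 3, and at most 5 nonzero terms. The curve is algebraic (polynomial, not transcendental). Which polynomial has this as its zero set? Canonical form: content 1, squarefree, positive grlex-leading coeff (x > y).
First, degree: a generic line meets the curve in up to 3 points, so deg p = 3.
Next, reading off the gridlines: it crosses the y-axis at the gridline y = 0; the visible x-axis segment lies entirely on the curve.
Finally, assembling these constraints gives the stated polynomial.

2*x^2*y - 2*y^3 - x*y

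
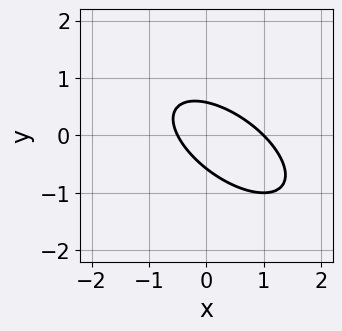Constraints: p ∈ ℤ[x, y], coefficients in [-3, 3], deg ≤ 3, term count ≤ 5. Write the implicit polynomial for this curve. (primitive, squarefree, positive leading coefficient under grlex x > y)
The degree is 2 — no degree-1 curve has this shape.
Checking where it meets the axes: one x-axis crossing is at x = 1.
Solving for integer coefficients yields p as stated.

2*x^2 + 3*x*y + 3*y^2 - x - 1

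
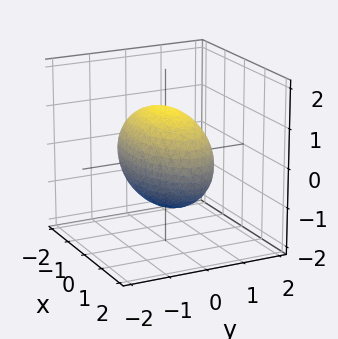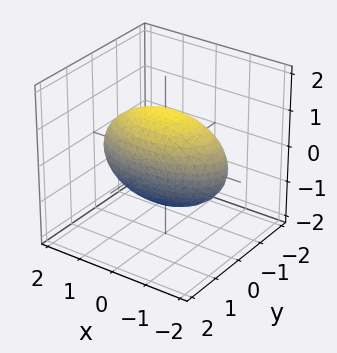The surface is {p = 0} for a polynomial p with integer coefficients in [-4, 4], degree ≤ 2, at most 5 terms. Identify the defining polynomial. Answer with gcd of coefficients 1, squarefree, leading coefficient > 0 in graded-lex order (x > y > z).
x^2 + 3*y^2 + 2*z^2 - 3

First, degree: bounded and convex; a quadric, so deg p = 2.
Next, symmetries: mirror symmetry z ↦ −z ⇒ only even powers of z; the y ↦ −y reflection is a symmetry, so y appears only in even powers; it's symmetric under x → −x, forcing even powers of x.
Then, checking where it meets the axes: among the integer gridlines, it crosses the y-axis at y ∈ {-1, 1}.
Finally, together with the visible shape, these determine p as stated.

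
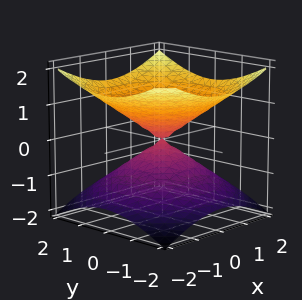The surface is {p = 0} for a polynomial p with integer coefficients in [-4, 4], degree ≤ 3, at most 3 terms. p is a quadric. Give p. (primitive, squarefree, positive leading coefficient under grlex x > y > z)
x^2 + y^2 - 2*z^2

The degree is 2 — a double cone through the origin; a quadric.
Symmetries: the z ↦ −z reflection is a symmetry, so z appears only in even powers; every cross-section ⟂ z is a circle, so x, y appear only via x² + y².
Checking where it meets the axes: it crosses the z-axis at the gridline z = 0; one x-axis crossing is at x = 0; a circular section at z = 1 has radius between 1 and 2.
Matching integer coefficients to the picture gives p.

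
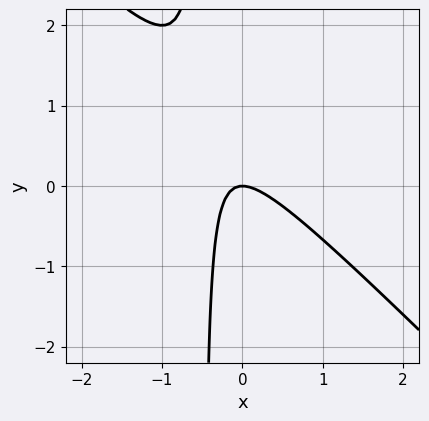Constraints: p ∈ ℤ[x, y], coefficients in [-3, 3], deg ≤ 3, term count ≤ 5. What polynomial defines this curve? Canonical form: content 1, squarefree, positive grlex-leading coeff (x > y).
2*x^2 + 2*x*y + y

The degree is 2 — no degree-1 curve has this shape.
Against the integer gridlines: it crosses the y-axis at the gridline y = 0; it meets the x-axis at x = 0 (among the integer gridlines).
These observations pin down the coefficients.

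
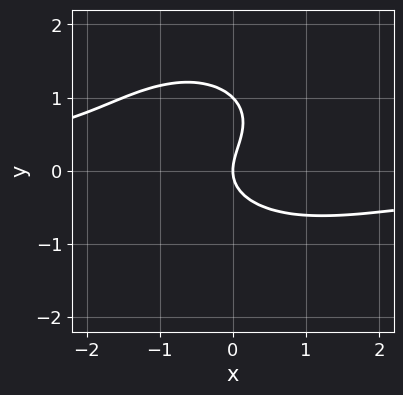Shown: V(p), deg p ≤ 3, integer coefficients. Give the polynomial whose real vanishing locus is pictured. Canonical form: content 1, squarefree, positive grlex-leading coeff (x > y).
First, degree: a generic line meets the curve in up to 3 points, so deg p = 3.
Next, observable constraints: among the integer gridlines, it crosses the y-axis at y ∈ {0, 1}; it meets the x-axis at x = 0 (among the integer gridlines).
Finally, putting this together gives p.

2*x^2*y + 3*y^3 - 3*y^2 + 3*x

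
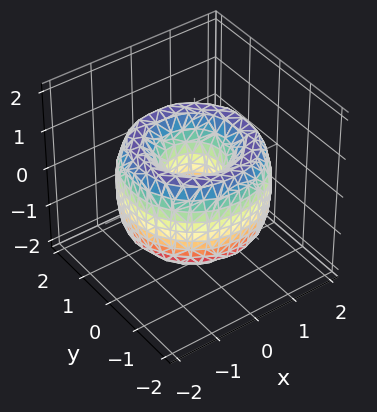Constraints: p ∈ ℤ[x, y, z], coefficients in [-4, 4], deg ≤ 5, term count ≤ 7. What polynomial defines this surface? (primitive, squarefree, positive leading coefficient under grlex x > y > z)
x^4 + 2*x^2*y^2 + y^4 - 3*x^2 - 3*y^2 + z^2 + 1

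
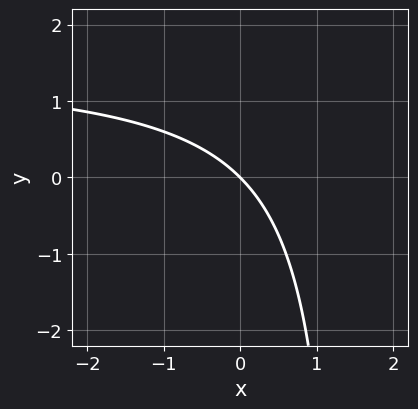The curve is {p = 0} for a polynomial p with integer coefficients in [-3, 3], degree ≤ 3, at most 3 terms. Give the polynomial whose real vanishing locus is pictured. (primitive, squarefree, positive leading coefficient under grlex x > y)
First, deg p = 2. A generic line meets the curve in up to 2 points.
Next, against the integer gridlines: one x-axis crossing is at x = 0; it crosses the y-axis at the gridline y = 0.
Finally, these observations pin down the coefficients.

2*x*y - 3*x - 3*y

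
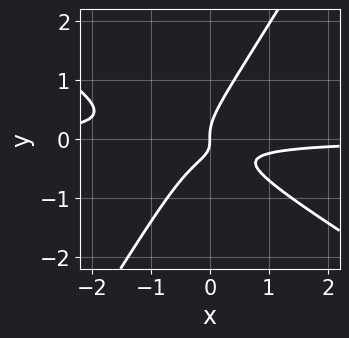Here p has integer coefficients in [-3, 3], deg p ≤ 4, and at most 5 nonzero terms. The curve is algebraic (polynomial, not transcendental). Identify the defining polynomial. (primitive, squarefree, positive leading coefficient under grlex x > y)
First, degree: a generic line meets the curve in up to 3 points, so deg p = 3.
Next, checking where it meets the axes: it meets the y-axis at y = 0 (among the integer gridlines); it meets the x-axis at x = 0 (among the integer gridlines).
Finally, fitting integer coefficients to these (and the overall shape) gives p.

3*x^2*y + 3*x*y^2 - 3*y^3 + 2*x*y + x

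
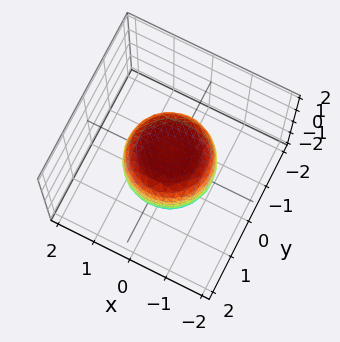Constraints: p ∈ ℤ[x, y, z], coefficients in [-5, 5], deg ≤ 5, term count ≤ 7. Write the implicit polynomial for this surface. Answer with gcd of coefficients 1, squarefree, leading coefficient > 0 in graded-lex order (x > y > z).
1. The degree is 4 — no degree-3 surface has this shape.
2. By symmetry, the z-axis is an axis of rotation, so x and y enter only as x² + y².
3. Checking where it meets the axes: among the integer gridlines, it crosses the z-axis at z ∈ {-1, 1}; a circular section at z = -1 has radius between 0 and 1.
4. Solving for integer coefficients yields p as stated.

2*x^4 + 4*x^2*y^2 + 2*y^4 - x^2 - y^2 + 2*z^2 - 2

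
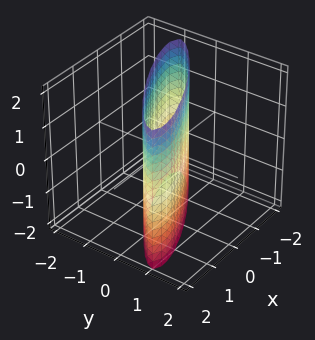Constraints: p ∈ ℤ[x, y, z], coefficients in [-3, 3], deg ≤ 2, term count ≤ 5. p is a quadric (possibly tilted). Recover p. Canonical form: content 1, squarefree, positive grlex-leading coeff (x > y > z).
x^2 - 3*x*y + 3*y^2 - 1

First, the degree is 2 — no degree-1 surface has this shape.
Then, reading off the gridlines: it misses every integer gridline on the z-axis; among the integer gridlines, it crosses the x-axis at x ∈ {-1, 1}.
Finally, solving for integer coefficients yields p as stated.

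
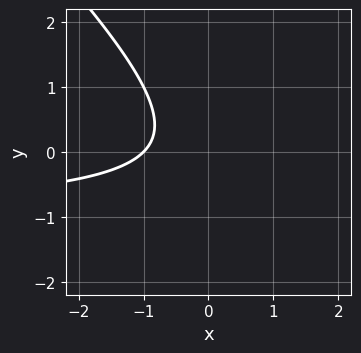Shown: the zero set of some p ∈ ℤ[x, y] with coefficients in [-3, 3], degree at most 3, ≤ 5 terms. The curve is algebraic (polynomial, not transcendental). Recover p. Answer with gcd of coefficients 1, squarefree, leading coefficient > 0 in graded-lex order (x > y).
x*y + y^2 + x + 1

The degree is 2 — the shape is more complex than any degree-1 curve.
Observable constraints: it meets the x-axis at x = -1 (among the integer gridlines); it misses every integer gridline on the y-axis.
Together with the visible shape, these determine p as stated.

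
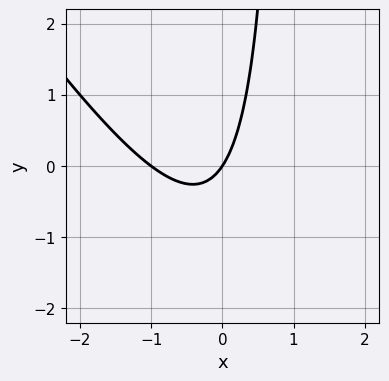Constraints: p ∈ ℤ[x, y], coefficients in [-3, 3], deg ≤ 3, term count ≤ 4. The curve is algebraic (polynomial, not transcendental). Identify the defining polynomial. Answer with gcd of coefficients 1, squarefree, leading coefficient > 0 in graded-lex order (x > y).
1. The degree is 2 — a generic line meets the curve in up to 2 points.
2. Checking where it meets the axes: it meets the y-axis at y = 0 (among the integer gridlines); among the integer gridlines, it crosses the x-axis at x ∈ {-1, 0}.
3. Putting this together gives p.

3*x^2 + 2*x*y + 3*x - 2*y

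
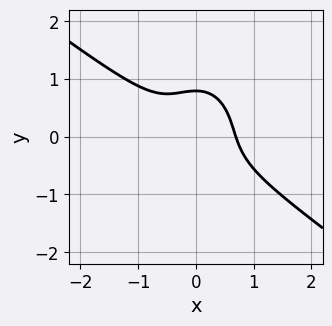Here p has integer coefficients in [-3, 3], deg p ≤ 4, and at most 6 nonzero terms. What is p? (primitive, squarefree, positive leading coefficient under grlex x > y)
3*x^3 + 3*x^2*y + 2*y^3 - 1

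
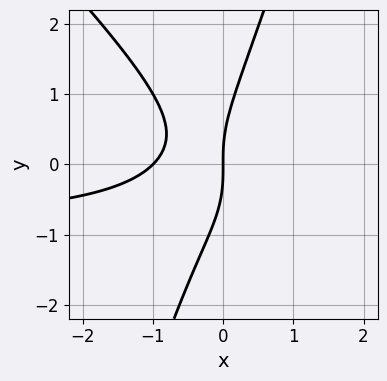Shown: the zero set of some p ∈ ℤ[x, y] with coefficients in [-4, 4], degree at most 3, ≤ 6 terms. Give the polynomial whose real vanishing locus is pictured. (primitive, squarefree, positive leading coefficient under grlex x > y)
3*x^2*y + 2*x*y^2 - y^3 + 3*x^2 + 3*x

(a) Degree: the shape is more complex than any degree-2 curve, so deg p = 3.
(b) From the visible intercepts: one y-axis crossing is at y = 0; among the integer gridlines, it crosses the x-axis at x ∈ {-1, 0}.
(c) These observations pin down the coefficients.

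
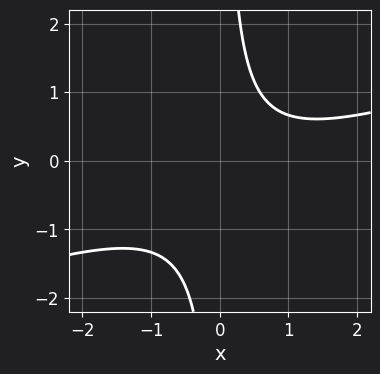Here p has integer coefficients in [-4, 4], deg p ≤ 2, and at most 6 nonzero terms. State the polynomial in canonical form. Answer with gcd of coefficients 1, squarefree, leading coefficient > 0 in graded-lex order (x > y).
deg p = 2. No degree-1 curve has this shape.
From the visible intercepts: no x-intercept at any integer in the box; the curve avoids every integer y-axis point in the box.
The integer polynomial consistent with all of this is the stated p.

x^2 - 3*x*y - x + 2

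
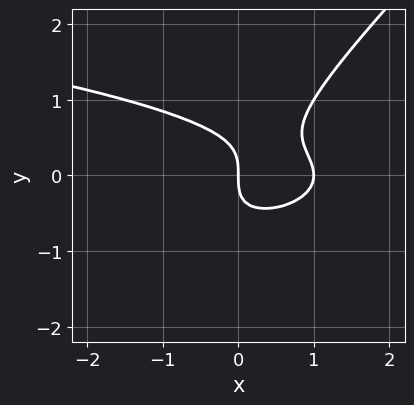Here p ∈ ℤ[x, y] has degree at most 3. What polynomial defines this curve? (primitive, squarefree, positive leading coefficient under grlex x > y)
1. Degree: no degree-2 curve has this shape, so deg p = 3.
2. From the axis intercepts and sections: among the integer gridlines, it crosses the x-axis at x ∈ {0, 1}; it crosses the y-axis at the gridline y = 0.
3. Fitting integer coefficients to these (and the overall shape) gives p.

3*x*y^2 - 3*y^3 + 2*x^2 - 2*x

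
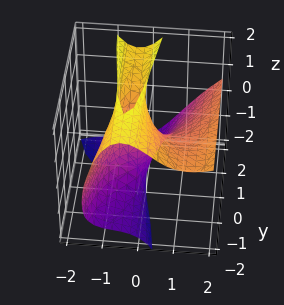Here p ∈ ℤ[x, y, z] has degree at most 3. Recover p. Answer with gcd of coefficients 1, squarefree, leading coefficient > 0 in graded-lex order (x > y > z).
2*x^3 - 3*x^2*z + y*z^2 - 3*x*z - 3*y

The degree is 3 — a generic line meets the surface in up to 3 points.
Checking where it meets the axes: the visible z-axis segment lies entirely on the surface; one y-axis crossing is at y = 0; it meets the x-axis at x = 0 (among the integer gridlines).
Together with the visible shape, these determine p as stated.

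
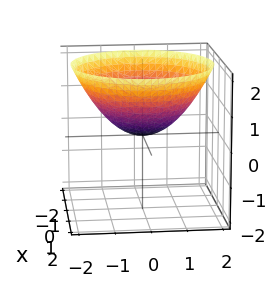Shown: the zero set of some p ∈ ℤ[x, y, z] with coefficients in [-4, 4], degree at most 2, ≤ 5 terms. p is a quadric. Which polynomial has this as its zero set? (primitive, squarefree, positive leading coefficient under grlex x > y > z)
x^2 + y^2 - 2*z

(a) deg p = 2.
(b) Symmetry: every cross-section ⟂ z is a circle, so x, y appear only via x² + y².
(c) Against the integer gridlines: a circular section at z = 1 has radius between 1 and 2; one z-axis crossing is at z = 0.
(d) Putting this together gives p.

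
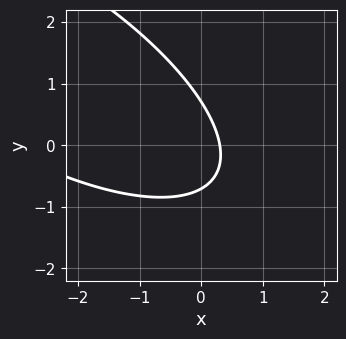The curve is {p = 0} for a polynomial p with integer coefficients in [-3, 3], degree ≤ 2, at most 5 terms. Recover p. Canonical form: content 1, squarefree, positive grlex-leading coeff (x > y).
x^2 + 2*x*y + 2*y^2 + 3*x - 1

The degree is 2 — the shape is more complex than any degree-1 curve.
Putting this together gives p.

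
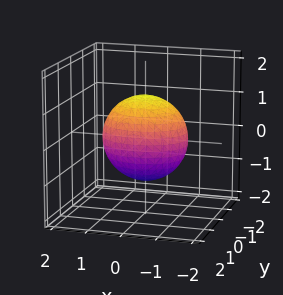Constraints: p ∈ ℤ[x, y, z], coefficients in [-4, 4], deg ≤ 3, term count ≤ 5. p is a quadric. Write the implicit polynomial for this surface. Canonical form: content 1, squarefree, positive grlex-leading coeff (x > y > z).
deg p = 2.
Symmetries: it's symmetric under y → −y, forcing even powers of y; the x ↦ −x reflection is a symmetry, so x appears only in even powers; the z ↦ −z reflection is a symmetry, so z appears only in even powers.
Against the integer gridlines: the y-axis gridline crossings are at y ∈ {-1, 1}.
Fitting integer coefficients to these (and the overall shape) gives p.

2*x^2 + 3*y^2 + 2*z^2 - 3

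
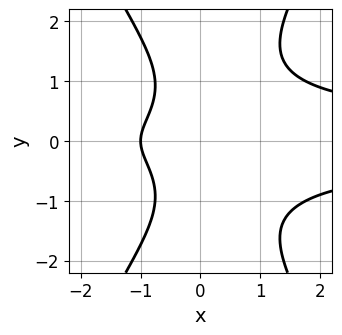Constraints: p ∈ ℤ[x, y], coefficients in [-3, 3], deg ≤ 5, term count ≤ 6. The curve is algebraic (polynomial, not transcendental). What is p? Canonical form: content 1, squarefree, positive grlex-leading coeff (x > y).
1. Degree: a generic line meets the curve in up to 4 points, so deg p = 4.
2. Symmetries: it's symmetric under y → −y, forcing even powers of y.
3. Observable constraints: no y-intercept at any integer in the box; it crosses the x-axis at the gridline x = -1.
4. Putting this together gives p.

3*x^2*y^2 - y^4 - 3*x - 3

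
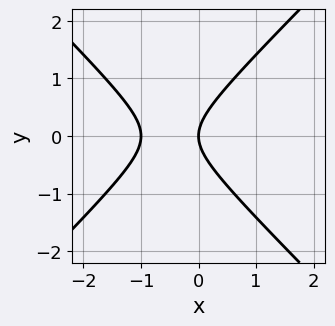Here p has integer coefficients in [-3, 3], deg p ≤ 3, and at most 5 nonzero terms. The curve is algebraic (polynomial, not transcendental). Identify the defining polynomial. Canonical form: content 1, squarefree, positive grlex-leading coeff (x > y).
x^2 - y^2 + x

(a) Degree: a generic line meets the curve in up to 2 points, so deg p = 2.
(b) Symmetries: it's symmetric under y → −y, forcing even powers of y.
(c) Checking where it meets the axes: one y-axis crossing is at y = 0; the x-axis gridline crossings are at x ∈ {-1, 0}.
(d) Putting this together gives p.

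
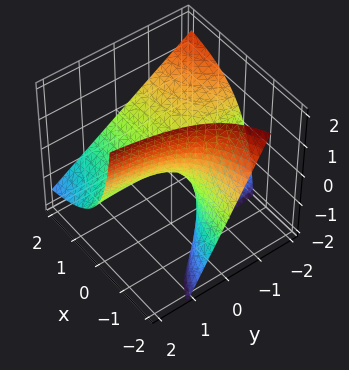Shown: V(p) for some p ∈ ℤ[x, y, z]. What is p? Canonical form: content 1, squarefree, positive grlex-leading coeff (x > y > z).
x*y + x*z + z

(a) Degree: a generic line meets the surface in up to 2 points, so deg p = 2.
(b) Reading off the gridlines: every point of the y-axis in the box is on the surface; the visible x-axis segment lies entirely on the surface; it meets the z-axis at z = 0 (among the integer gridlines).
(c) These observations pin down the coefficients.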